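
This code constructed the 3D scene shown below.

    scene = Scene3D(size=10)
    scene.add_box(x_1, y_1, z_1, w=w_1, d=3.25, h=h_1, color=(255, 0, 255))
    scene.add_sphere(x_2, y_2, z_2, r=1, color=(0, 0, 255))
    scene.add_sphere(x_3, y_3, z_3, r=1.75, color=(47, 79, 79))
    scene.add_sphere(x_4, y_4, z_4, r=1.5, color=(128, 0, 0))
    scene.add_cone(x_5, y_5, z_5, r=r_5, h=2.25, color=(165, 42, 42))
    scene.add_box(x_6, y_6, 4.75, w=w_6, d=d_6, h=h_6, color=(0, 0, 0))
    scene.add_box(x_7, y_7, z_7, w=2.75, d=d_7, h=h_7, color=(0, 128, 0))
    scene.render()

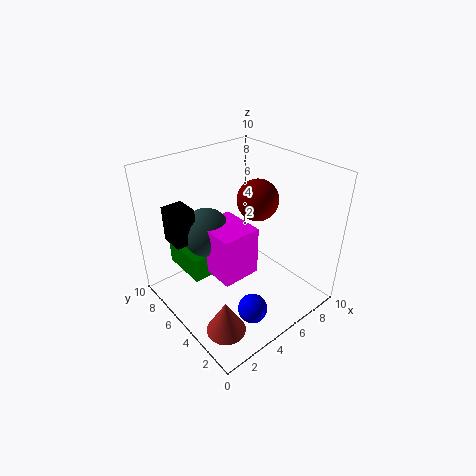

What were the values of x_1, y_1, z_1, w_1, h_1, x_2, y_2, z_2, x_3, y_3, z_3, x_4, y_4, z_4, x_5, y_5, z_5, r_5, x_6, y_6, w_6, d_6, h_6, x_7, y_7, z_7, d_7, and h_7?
x_1 = 3
y_1 = 3.75
z_1 = 2.5
w_1 = 2.75
h_1 = 3.5
x_2 = 4
y_2 = 2.25
z_2 = 1
x_3 = 3.75
y_3 = 7
z_3 = 5
x_4 = 7.25
y_4 = 5.5
z_4 = 7
x_5 = 1.5
y_5 = 2
z_5 = 1
r_5 = 1.25
x_6 = 1.25
y_6 = 6.75
w_6 = 1.5
d_6 = 1.75
h_6 = 2.5
x_7 = 2
y_7 = 6
z_7 = 2
d_7 = 3.5
h_7 = 1.75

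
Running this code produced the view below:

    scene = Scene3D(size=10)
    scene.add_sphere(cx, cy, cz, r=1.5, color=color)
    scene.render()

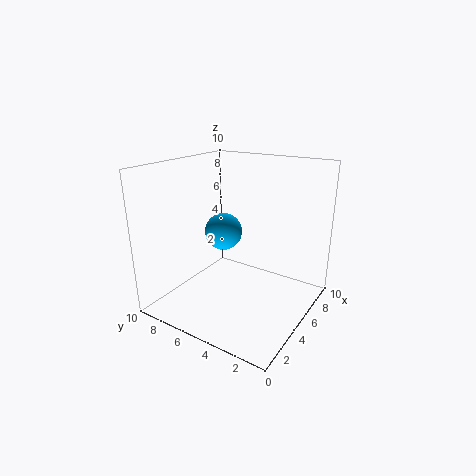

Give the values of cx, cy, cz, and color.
cx = 7.5
cy = 8
cz = 4
color = 'deepskyblue'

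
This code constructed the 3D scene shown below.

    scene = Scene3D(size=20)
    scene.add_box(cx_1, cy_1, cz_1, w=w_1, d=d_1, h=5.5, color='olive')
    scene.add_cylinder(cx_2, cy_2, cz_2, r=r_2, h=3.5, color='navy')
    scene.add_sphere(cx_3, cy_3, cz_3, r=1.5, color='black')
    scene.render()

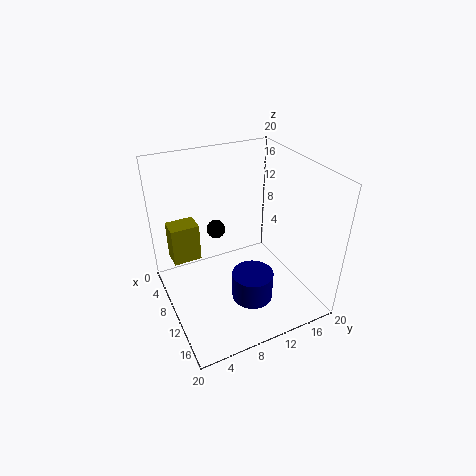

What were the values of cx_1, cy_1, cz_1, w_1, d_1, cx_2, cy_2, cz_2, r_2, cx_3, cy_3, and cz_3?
cx_1 = 4, cy_1 = 1.5, cz_1 = 6, w_1 = 3, d_1 = 4, cx_2 = 17, cy_2 = 8.5, cz_2 = 6, r_2 = 2.5, cx_3 = 2, cy_3 = 10, cz_3 = 7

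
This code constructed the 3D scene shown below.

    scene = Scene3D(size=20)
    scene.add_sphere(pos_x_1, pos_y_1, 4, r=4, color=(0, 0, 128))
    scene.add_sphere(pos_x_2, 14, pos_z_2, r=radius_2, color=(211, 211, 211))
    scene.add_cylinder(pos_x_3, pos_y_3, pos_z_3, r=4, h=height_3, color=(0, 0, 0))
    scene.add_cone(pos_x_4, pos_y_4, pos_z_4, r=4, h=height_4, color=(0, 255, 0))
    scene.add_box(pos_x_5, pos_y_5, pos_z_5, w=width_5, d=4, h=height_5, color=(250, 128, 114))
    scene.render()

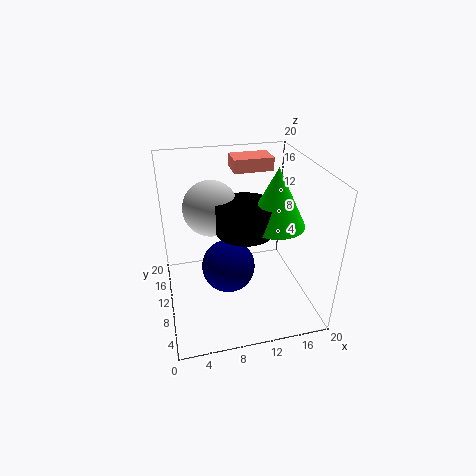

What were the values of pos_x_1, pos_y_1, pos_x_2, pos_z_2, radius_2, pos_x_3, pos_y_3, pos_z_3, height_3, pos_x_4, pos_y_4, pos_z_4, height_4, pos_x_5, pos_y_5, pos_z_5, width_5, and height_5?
pos_x_1 = 9, pos_y_1 = 12, pos_x_2 = 7, pos_z_2 = 13, radius_2 = 4, pos_x_3 = 11, pos_y_3 = 10, pos_z_3 = 11, height_3 = 4, pos_x_4 = 15, pos_y_4 = 9, pos_z_4 = 12, height_4 = 8, pos_x_5 = 11, pos_y_5 = 16, pos_z_5 = 17, width_5 = 6, height_5 = 2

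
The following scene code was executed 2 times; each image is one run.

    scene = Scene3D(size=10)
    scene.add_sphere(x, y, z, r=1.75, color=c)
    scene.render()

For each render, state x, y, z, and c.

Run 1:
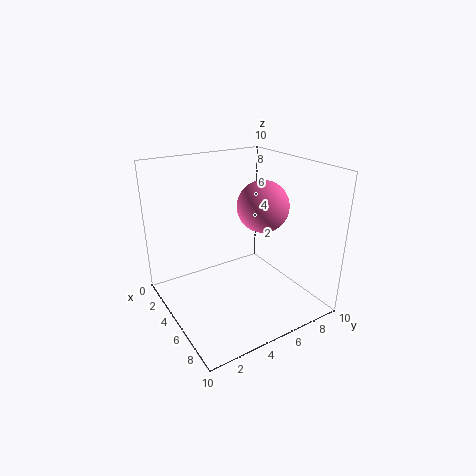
x = 5.75
y = 6.5
z = 7.25
c = 'hotpink'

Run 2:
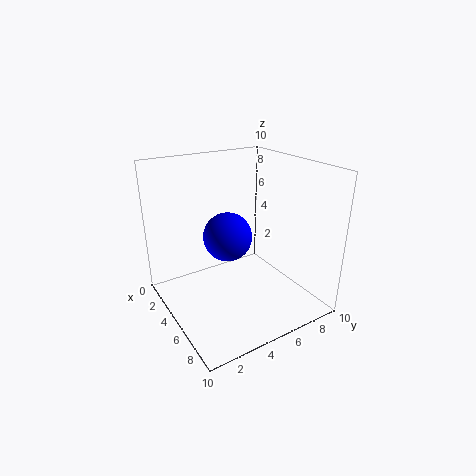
x = 4
y = 4.75
z = 4.75
c = 'blue'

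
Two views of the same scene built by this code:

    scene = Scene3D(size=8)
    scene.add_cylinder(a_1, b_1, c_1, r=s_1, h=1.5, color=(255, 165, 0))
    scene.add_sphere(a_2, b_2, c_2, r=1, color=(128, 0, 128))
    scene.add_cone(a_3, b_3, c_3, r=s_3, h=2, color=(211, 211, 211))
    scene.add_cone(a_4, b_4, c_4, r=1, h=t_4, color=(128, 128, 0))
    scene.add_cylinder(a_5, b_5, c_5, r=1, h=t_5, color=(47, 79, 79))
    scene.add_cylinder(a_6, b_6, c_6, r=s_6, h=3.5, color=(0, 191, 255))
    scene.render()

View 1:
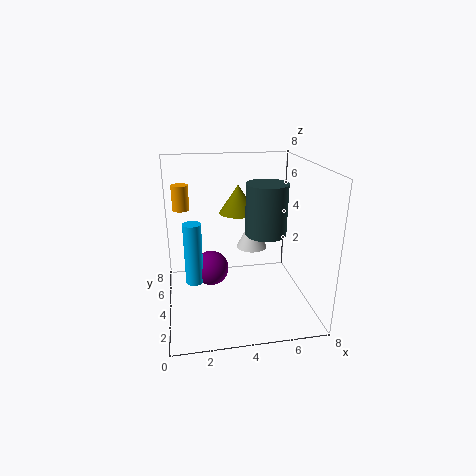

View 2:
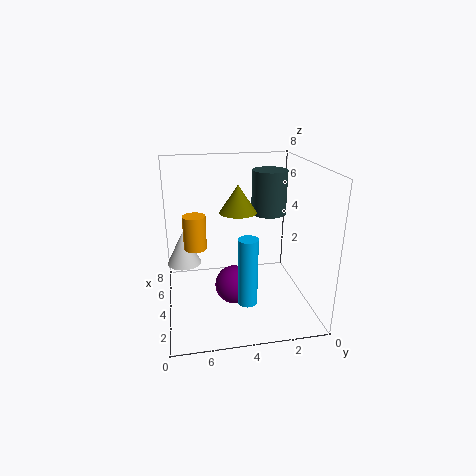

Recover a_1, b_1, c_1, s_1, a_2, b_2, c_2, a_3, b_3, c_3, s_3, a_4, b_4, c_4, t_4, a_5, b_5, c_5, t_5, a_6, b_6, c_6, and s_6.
a_1 = 1; b_1 = 6.5; c_1 = 5; s_1 = 0.5; a_2 = 2.5; b_2 = 4.5; c_2 = 2; a_3 = 5.5; b_3 = 7; c_3 = 2; s_3 = 1; a_4 = 4; b_4 = 4; c_4 = 5.5; t_4 = 1.5; a_5 = 5; b_5 = 2; c_5 = 5; t_5 = 2.5; a_6 = 1.5; b_6 = 4; c_6 = 1.5; s_6 = 0.5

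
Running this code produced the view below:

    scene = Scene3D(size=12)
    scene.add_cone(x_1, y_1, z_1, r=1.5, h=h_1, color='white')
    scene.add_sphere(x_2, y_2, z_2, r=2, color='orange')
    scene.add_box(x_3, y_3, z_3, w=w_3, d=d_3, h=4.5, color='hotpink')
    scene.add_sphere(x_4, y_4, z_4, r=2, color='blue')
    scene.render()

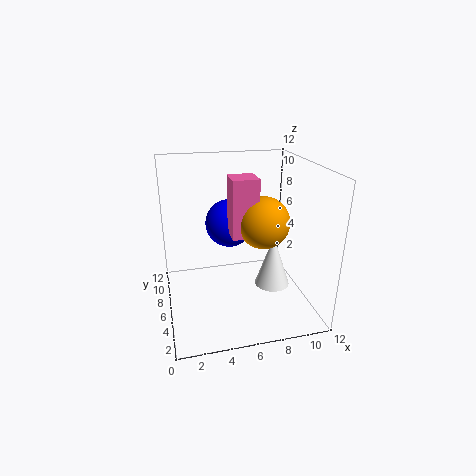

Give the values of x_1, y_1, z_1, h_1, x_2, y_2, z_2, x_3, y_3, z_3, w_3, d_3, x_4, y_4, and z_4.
x_1 = 9; y_1 = 5.5; z_1 = 1.5; h_1 = 4.5; x_2 = 7.5; y_2 = 4; z_2 = 8; x_3 = 5; y_3 = 3.5; z_3 = 7; w_3 = 2; d_3 = 2; x_4 = 5.5; y_4 = 7; z_4 = 7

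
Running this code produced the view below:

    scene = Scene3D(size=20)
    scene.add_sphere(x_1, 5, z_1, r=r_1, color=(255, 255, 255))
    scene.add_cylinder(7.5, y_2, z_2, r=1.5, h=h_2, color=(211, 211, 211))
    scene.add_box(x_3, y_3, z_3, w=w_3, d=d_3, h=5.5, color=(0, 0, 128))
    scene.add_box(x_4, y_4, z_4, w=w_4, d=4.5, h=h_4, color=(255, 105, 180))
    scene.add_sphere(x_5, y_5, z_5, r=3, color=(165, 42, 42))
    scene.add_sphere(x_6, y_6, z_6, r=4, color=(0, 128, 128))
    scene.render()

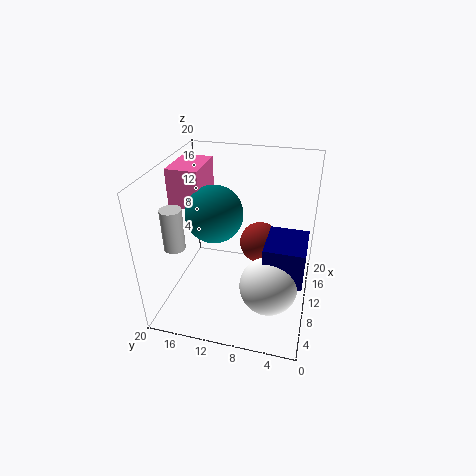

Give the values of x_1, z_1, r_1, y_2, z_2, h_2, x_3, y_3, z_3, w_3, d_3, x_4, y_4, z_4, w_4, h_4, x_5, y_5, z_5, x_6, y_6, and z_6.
x_1 = 7.5; z_1 = 4.5; r_1 = 4; y_2 = 18.5; z_2 = 8.5; h_2 = 6; x_3 = 7; y_3 = 0.5; z_3 = 5; w_3 = 6.5; d_3 = 5.5; x_4 = 10; y_4 = 15.5; z_4 = 13.5; w_4 = 6.5; h_4 = 5.5; x_5 = 13.5; y_5 = 7.5; z_5 = 7.5; x_6 = 10.5; y_6 = 13.5; z_6 = 13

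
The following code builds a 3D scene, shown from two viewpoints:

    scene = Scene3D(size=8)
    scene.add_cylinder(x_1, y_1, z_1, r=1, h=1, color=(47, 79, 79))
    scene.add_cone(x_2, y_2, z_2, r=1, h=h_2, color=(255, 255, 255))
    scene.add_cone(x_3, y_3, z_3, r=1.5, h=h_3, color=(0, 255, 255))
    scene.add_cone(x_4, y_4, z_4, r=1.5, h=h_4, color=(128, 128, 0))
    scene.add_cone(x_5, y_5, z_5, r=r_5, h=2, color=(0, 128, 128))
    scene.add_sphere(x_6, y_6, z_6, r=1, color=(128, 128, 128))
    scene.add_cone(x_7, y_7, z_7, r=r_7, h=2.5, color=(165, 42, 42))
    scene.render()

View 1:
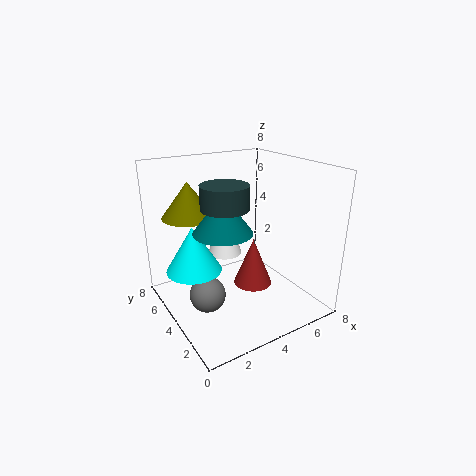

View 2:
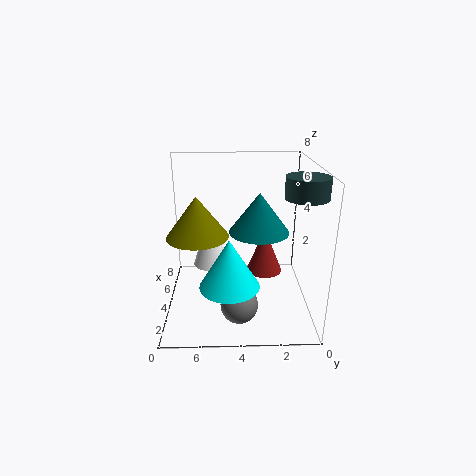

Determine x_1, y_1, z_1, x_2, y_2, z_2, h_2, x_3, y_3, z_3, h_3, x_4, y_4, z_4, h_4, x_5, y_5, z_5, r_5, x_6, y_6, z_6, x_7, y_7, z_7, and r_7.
x_1 = 1.5; y_1 = 1; z_1 = 7; x_2 = 4; y_2 = 5.5; z_2 = 2.5; h_2 = 3; x_3 = 1.5; y_3 = 4.5; z_3 = 2.5; h_3 = 2.5; x_4 = 2; y_4 = 6; z_4 = 5; h_4 = 2; x_5 = 2.5; y_5 = 3; z_5 = 5; r_5 = 1.5; x_6 = 2; y_6 = 4; z_6 = 1; x_7 = 4; y_7 = 2.5; z_7 = 2; r_7 = 1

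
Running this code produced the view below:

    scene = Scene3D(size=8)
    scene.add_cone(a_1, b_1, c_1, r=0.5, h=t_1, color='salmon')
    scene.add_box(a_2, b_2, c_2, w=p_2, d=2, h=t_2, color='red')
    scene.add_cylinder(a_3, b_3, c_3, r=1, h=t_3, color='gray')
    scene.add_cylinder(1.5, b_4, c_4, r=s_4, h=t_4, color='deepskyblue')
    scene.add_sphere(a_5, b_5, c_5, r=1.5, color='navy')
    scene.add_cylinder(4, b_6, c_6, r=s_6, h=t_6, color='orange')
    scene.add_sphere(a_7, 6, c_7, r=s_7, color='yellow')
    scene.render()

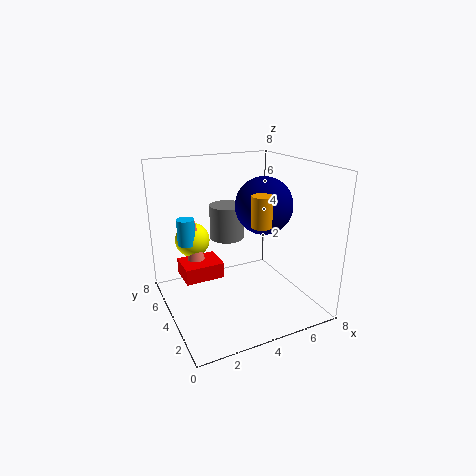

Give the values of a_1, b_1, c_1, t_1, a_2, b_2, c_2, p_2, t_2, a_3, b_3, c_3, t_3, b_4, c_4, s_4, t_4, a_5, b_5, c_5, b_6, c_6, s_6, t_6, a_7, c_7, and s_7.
a_1 = 2
b_1 = 5.5
c_1 = 2.5
t_1 = 2.5
a_2 = 1.5
b_2 = 6
c_2 = 0.5
p_2 = 2.5
t_2 = 1
a_3 = 4
b_3 = 5.5
c_3 = 3.5
t_3 = 2
b_4 = 5.5
c_4 = 3.5
s_4 = 0.5
t_4 = 1.5
a_5 = 5
b_5 = 3
c_5 = 6
b_6 = 1.5
c_6 = 5.5
s_6 = 0.5
t_6 = 1.5
a_7 = 2
c_7 = 3.5
s_7 = 1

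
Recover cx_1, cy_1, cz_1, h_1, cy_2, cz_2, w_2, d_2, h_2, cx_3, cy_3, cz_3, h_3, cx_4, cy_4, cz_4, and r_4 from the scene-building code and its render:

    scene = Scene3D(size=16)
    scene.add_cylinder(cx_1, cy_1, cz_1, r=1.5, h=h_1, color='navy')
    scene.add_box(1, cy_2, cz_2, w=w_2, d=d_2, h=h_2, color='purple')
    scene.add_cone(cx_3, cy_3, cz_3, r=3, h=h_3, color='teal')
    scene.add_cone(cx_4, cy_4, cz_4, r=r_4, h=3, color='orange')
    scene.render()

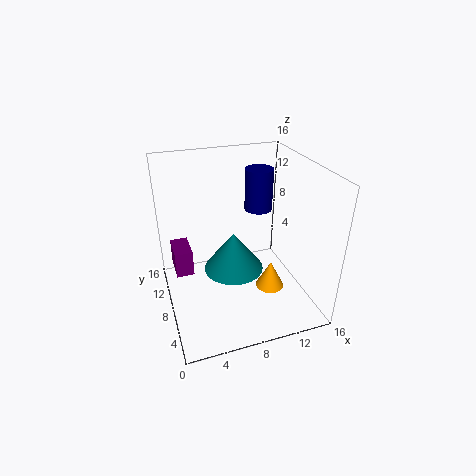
cx_1 = 10.5, cy_1 = 8.5, cz_1 = 11, h_1 = 4.5, cy_2 = 9, cz_2 = 3.5, w_2 = 2, d_2 = 3.5, h_2 = 3, cx_3 = 6.5, cy_3 = 5, cz_3 = 6.5, h_3 = 4, cx_4 = 10.5, cy_4 = 4.5, cz_4 = 3.5, r_4 = 1.5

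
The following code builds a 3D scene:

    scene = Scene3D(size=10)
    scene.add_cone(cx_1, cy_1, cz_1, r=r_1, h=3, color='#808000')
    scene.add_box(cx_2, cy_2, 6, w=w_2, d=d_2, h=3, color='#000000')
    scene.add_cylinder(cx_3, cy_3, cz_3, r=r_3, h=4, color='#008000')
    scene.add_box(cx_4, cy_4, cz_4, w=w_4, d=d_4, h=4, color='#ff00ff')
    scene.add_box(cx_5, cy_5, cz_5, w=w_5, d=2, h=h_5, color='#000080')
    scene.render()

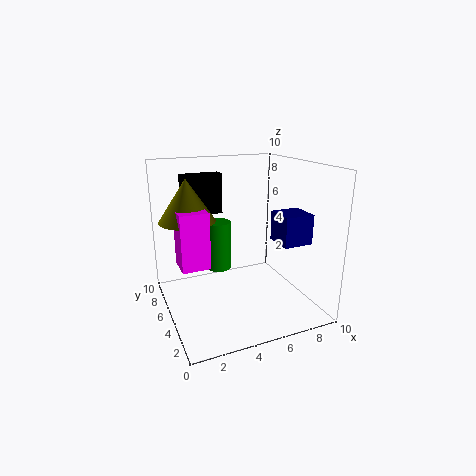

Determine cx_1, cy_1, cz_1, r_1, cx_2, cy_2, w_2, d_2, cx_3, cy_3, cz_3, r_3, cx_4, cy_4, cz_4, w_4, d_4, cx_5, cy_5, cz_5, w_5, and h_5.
cx_1 = 2; cy_1 = 7; cz_1 = 6; r_1 = 2; cx_2 = 2; cy_2 = 8; w_2 = 3; d_2 = 1; cx_3 = 5; cy_3 = 9; cz_3 = 1; r_3 = 1; cx_4 = 1; cy_4 = 5; cz_4 = 3; w_4 = 2; d_4 = 2; cx_5 = 7; cy_5 = 2; cz_5 = 5; w_5 = 2; h_5 = 2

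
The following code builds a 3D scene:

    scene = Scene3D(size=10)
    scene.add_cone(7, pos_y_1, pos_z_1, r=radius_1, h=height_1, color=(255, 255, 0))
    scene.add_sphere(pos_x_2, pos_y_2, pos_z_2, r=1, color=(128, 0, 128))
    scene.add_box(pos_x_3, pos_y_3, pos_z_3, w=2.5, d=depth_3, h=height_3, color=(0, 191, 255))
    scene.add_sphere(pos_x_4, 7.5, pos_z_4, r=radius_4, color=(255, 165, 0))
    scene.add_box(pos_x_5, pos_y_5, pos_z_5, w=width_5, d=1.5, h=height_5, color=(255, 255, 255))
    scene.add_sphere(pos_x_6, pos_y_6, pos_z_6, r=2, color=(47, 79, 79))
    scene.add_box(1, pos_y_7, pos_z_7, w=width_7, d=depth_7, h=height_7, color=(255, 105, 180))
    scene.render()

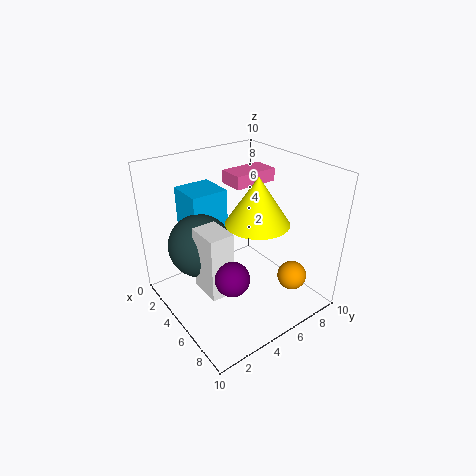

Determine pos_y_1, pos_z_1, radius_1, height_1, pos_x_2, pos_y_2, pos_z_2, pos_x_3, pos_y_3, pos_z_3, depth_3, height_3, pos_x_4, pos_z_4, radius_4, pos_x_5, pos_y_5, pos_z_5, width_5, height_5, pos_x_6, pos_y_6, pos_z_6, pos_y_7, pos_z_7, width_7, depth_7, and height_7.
pos_y_1 = 5, pos_z_1 = 7, radius_1 = 2, height_1 = 3, pos_x_2 = 8.5, pos_y_2 = 2, pos_z_2 = 5, pos_x_3 = 2, pos_y_3 = 2, pos_z_3 = 6, depth_3 = 2.5, height_3 = 2.5, pos_x_4 = 8, pos_z_4 = 2.5, radius_4 = 1, pos_x_5 = 6, pos_y_5 = 1, pos_z_5 = 3.5, width_5 = 2, height_5 = 4, pos_x_6 = 5, pos_y_6 = 2, pos_z_6 = 5.5, pos_y_7 = 6.5, pos_z_7 = 7.5, width_7 = 2, depth_7 = 3.5, height_7 = 1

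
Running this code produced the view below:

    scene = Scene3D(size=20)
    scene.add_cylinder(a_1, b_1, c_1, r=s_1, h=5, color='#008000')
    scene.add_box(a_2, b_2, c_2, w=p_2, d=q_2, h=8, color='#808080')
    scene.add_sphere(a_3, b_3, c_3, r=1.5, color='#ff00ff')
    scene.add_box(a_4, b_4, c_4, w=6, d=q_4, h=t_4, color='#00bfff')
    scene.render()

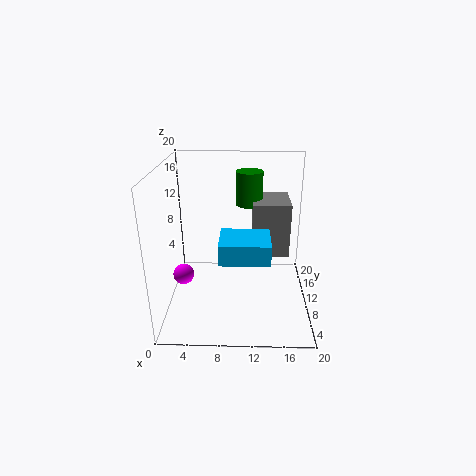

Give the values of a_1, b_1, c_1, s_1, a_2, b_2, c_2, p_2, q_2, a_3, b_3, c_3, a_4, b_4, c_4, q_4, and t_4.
a_1 = 11.5, b_1 = 15.5, c_1 = 13, s_1 = 2, a_2 = 12, b_2 = 12, c_2 = 6, p_2 = 5.5, q_2 = 6.5, a_3 = 2, b_3 = 10, c_3 = 4, a_4 = 8, b_4 = 1.5, c_4 = 10.5, q_4 = 5, t_4 = 2.5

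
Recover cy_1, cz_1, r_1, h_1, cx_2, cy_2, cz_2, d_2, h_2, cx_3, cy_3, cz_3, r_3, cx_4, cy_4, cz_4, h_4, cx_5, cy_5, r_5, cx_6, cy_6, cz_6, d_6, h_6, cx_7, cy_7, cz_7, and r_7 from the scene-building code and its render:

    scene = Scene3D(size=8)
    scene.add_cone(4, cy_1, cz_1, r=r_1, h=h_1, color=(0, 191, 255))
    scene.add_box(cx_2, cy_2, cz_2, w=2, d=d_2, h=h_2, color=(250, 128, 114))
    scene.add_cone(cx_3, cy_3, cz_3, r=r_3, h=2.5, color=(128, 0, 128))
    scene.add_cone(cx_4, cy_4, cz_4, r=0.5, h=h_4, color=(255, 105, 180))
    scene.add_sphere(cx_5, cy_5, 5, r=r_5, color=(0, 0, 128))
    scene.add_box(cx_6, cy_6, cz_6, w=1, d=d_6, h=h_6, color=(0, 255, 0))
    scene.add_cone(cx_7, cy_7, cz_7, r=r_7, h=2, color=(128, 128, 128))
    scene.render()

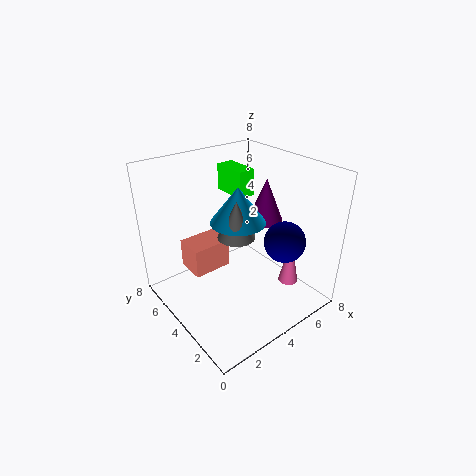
cy_1 = 4; cz_1 = 5; r_1 = 1.5; h_1 = 2; cx_2 = 1; cy_2 = 3.5; cz_2 = 3; d_2 = 1.5; h_2 = 1.5; cx_3 = 6; cy_3 = 4; cz_3 = 4.5; r_3 = 1; cx_4 = 5; cy_4 = 1; cz_4 = 2.5; h_4 = 2.5; cx_5 = 4.5; cy_5 = 1; r_5 = 1; cx_6 = 4.5; cy_6 = 4.5; cz_6 = 6; d_6 = 2; h_6 = 1.5; cx_7 = 3.5; cy_7 = 3.5; cz_7 = 4.5; r_7 = 1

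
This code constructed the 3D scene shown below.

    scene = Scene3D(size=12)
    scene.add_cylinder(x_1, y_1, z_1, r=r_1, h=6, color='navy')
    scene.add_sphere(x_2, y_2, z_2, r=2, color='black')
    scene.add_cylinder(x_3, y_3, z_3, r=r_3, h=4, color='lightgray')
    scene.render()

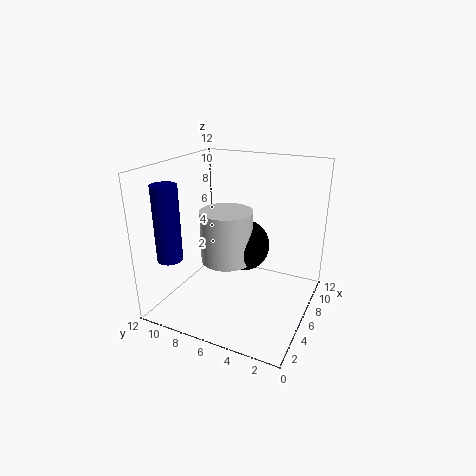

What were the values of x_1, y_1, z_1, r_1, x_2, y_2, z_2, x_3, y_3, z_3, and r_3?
x_1 = 2, y_1 = 10, z_1 = 5, r_1 = 1, x_2 = 5, y_2 = 5, z_2 = 6, x_3 = 4, y_3 = 6, z_3 = 5, r_3 = 2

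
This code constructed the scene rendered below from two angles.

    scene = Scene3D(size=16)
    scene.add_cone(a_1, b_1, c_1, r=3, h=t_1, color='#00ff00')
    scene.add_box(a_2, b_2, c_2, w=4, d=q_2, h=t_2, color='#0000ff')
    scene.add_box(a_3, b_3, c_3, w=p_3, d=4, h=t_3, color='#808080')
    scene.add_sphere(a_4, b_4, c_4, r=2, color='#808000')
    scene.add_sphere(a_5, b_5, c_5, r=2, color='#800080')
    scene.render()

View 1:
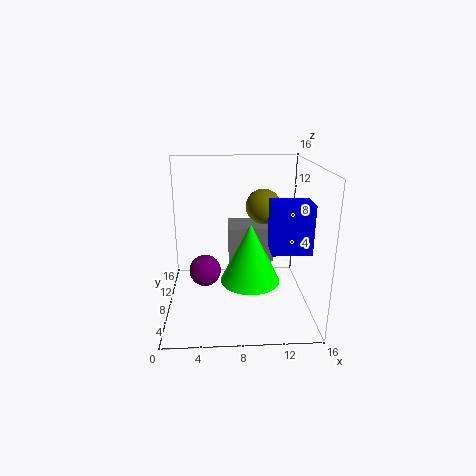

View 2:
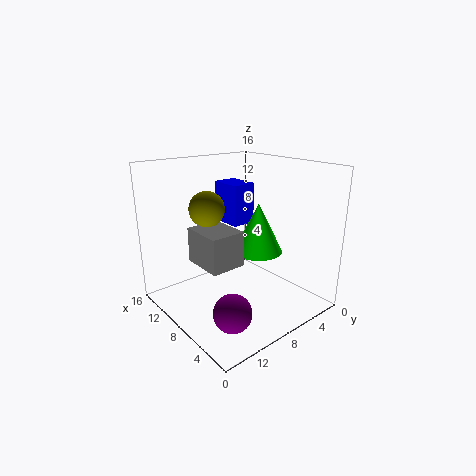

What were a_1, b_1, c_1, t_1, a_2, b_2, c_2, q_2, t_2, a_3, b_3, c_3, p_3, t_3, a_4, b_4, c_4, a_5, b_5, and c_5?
a_1 = 9, b_1 = 4, c_1 = 5, t_1 = 6, a_2 = 11, b_2 = 3, c_2 = 8, q_2 = 3, t_2 = 5, a_3 = 7, b_3 = 8, c_3 = 5, p_3 = 5, t_3 = 4, a_4 = 11, b_4 = 10, c_4 = 11, a_5 = 4, b_5 = 12, c_5 = 2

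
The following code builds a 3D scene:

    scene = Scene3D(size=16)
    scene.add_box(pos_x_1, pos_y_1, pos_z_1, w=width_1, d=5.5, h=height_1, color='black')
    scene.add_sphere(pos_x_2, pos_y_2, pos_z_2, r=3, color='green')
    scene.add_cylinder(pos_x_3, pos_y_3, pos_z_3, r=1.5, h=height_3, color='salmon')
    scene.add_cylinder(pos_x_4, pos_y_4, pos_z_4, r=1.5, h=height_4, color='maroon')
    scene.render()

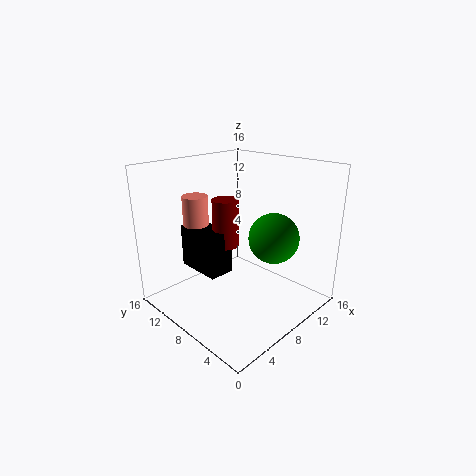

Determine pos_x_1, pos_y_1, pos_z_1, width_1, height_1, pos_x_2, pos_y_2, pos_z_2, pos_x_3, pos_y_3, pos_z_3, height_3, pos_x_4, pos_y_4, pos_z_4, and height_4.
pos_x_1 = 5
pos_y_1 = 9
pos_z_1 = 3.5
width_1 = 3
height_1 = 5
pos_x_2 = 12.5
pos_y_2 = 6.5
pos_z_2 = 7
pos_x_3 = 6.5
pos_y_3 = 13.5
pos_z_3 = 7.5
height_3 = 4.5
pos_x_4 = 8
pos_y_4 = 10
pos_z_4 = 6.5
height_4 = 5.5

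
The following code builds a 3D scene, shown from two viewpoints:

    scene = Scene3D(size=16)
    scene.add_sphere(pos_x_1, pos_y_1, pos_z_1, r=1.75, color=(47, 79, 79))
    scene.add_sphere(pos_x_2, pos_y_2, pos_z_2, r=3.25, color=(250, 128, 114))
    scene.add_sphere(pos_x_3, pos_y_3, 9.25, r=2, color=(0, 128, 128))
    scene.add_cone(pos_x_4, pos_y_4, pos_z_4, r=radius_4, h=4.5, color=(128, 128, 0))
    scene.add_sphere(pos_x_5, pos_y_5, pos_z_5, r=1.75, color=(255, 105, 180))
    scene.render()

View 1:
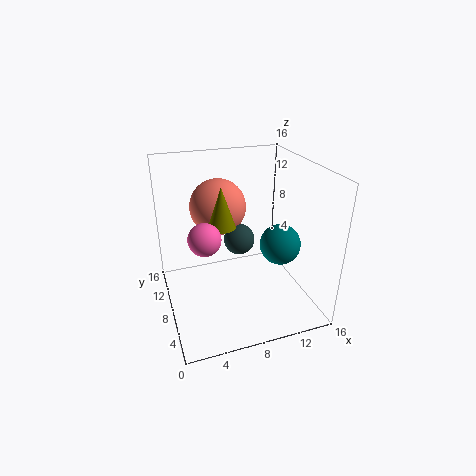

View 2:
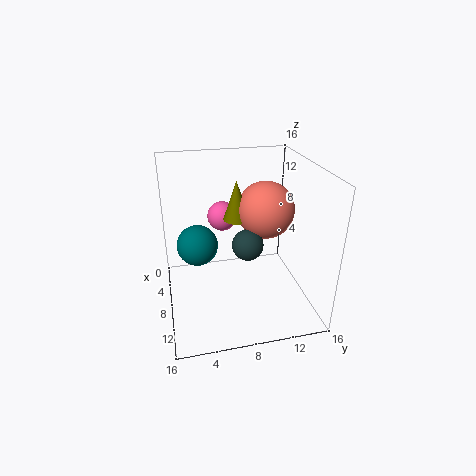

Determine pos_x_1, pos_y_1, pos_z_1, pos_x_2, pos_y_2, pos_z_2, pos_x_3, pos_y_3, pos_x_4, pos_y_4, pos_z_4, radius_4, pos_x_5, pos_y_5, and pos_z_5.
pos_x_1 = 8.5; pos_y_1 = 9; pos_z_1 = 7.25; pos_x_2 = 6.75; pos_y_2 = 11.5; pos_z_2 = 10.5; pos_x_3 = 10.75; pos_y_3 = 3.25; pos_x_4 = 6.25; pos_y_4 = 8.25; pos_z_4 = 9.5; radius_4 = 1.5; pos_x_5 = 4; pos_y_5 = 7; pos_z_5 = 9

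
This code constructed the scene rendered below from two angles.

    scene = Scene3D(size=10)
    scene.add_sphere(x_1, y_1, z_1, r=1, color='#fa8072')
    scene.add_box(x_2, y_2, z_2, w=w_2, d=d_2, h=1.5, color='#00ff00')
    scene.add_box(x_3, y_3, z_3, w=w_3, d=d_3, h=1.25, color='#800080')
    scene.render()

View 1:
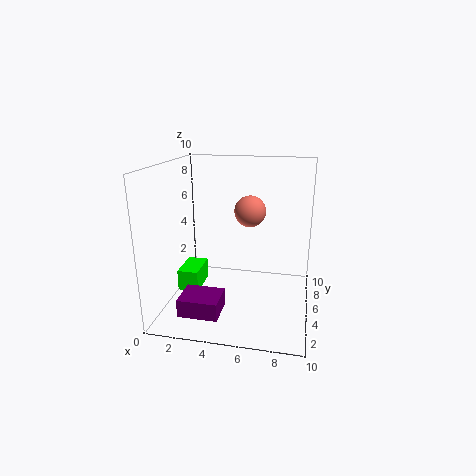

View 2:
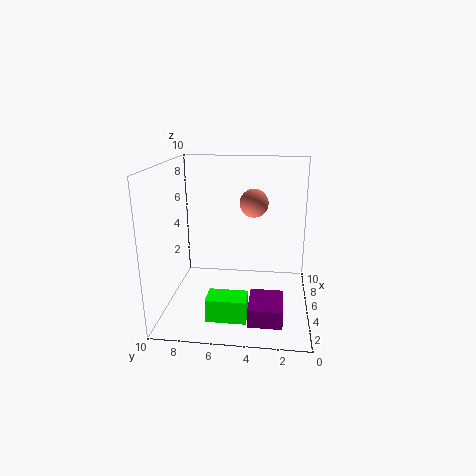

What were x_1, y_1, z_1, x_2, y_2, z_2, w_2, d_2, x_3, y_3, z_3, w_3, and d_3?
x_1 = 6, y_1 = 4, z_1 = 7.25, x_2 = 0.75, y_2 = 4, z_2 = 1, w_2 = 1.5, d_2 = 2.5, x_3 = 1.5, y_3 = 1.75, z_3 = 0.25, w_3 = 2.75, d_3 = 2.25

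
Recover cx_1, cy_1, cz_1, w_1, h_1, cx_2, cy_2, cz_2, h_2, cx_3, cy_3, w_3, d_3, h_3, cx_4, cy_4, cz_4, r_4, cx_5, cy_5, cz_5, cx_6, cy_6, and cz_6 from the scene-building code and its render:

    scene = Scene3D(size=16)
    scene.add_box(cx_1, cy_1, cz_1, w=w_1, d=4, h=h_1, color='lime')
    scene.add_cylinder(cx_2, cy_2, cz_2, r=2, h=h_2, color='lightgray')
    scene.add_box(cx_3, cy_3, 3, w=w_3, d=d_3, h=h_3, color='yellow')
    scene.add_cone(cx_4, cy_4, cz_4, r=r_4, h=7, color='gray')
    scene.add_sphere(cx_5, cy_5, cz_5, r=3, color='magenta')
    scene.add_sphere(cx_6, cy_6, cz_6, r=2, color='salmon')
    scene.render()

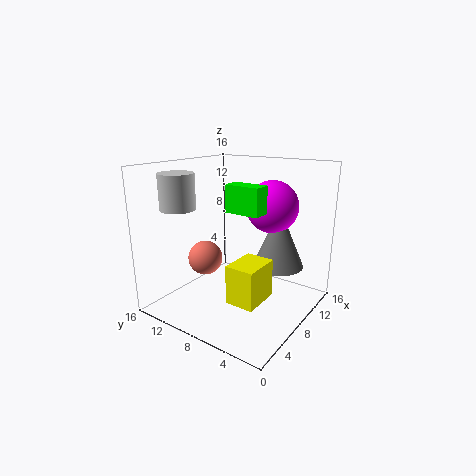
cx_1 = 7, cy_1 = 5, cz_1 = 11, w_1 = 2, h_1 = 3, cx_2 = 5, cy_2 = 14, cz_2 = 11, h_2 = 4, cx_3 = 3, cy_3 = 3, w_3 = 4, d_3 = 3, h_3 = 4, cx_4 = 12, cy_4 = 5, cz_4 = 4, r_4 = 3, cx_5 = 12, cy_5 = 6, cz_5 = 11, cx_6 = 7, cy_6 = 12, cz_6 = 5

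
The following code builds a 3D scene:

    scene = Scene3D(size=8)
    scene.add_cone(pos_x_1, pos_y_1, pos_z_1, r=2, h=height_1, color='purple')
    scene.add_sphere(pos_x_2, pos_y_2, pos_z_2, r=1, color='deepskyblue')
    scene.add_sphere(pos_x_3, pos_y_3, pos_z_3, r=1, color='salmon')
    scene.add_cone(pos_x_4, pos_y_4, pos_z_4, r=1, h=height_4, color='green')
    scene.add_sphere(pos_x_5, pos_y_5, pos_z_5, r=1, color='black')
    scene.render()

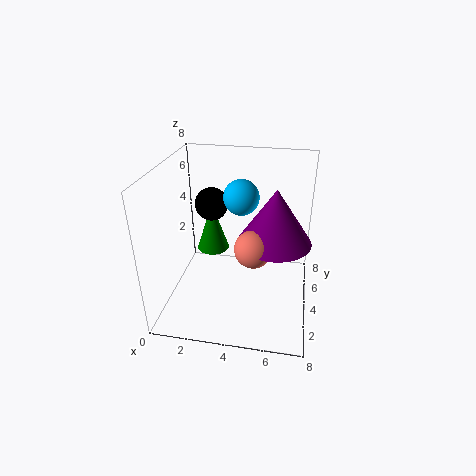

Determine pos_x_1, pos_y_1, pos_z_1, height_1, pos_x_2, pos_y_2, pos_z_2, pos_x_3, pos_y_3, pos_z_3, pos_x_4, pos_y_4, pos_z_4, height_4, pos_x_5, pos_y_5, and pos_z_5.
pos_x_1 = 6, pos_y_1 = 4, pos_z_1 = 4, height_1 = 3, pos_x_2 = 4, pos_y_2 = 5, pos_z_2 = 6, pos_x_3 = 5, pos_y_3 = 3, pos_z_3 = 4, pos_x_4 = 2, pos_y_4 = 6, pos_z_4 = 2, height_4 = 3, pos_x_5 = 2, pos_y_5 = 6, pos_z_5 = 5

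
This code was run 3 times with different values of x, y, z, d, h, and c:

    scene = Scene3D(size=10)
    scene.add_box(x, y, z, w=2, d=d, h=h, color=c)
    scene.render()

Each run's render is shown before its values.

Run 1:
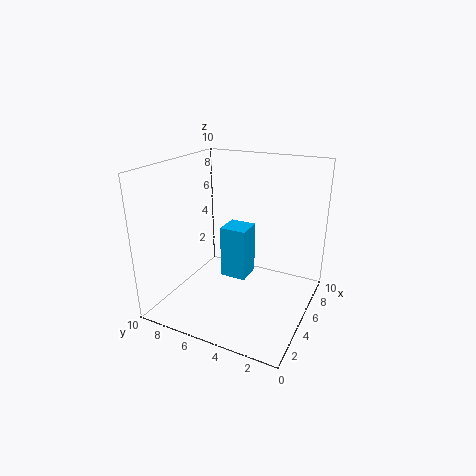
x = 6
y = 5
z = 1
d = 2
h = 4
c = 'deepskyblue'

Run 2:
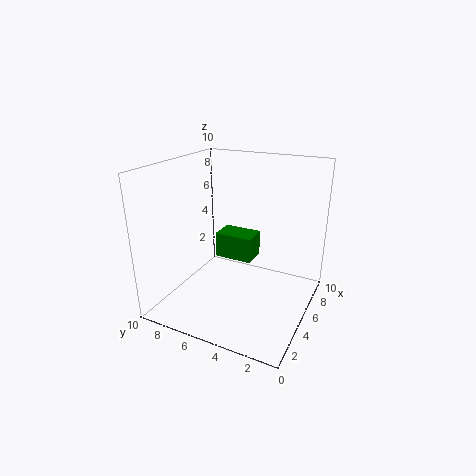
x = 7
y = 5
z = 2
d = 3
h = 2
c = 'green'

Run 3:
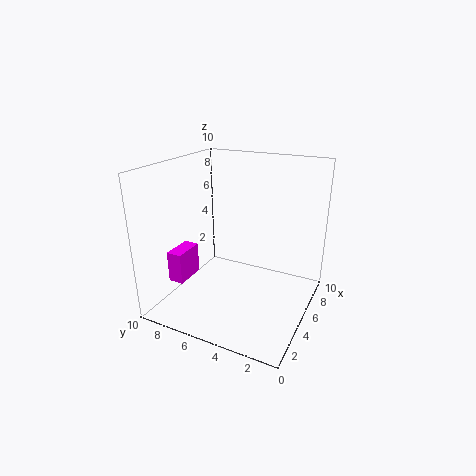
x = 1
y = 7
z = 3
d = 1
h = 2
c = 'magenta'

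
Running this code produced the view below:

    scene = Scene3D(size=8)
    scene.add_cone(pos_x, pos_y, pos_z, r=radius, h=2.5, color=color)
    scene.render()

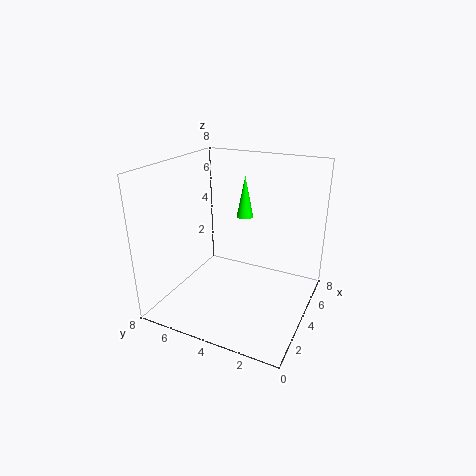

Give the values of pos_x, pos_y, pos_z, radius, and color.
pos_x = 6, pos_y = 4.5, pos_z = 4.5, radius = 0.5, color = 'lime'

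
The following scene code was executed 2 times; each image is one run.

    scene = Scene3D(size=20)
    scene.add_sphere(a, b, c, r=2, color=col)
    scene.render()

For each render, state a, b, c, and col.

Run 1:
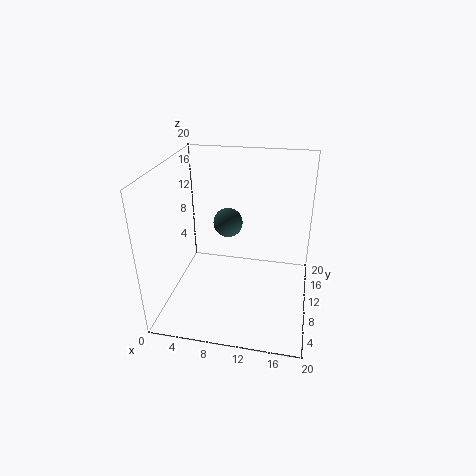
a = 8.5, b = 10.5, c = 12, col = 'darkslategray'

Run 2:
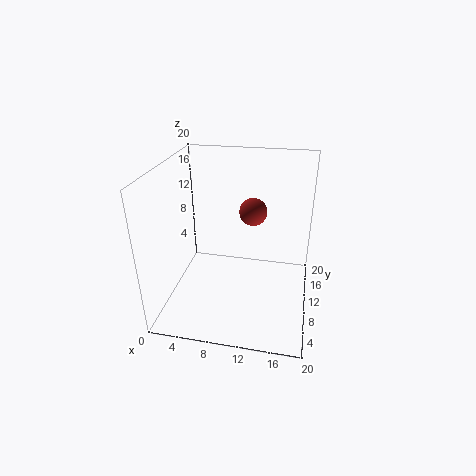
a = 11.5, b = 13.5, c = 12.5, col = 'brown'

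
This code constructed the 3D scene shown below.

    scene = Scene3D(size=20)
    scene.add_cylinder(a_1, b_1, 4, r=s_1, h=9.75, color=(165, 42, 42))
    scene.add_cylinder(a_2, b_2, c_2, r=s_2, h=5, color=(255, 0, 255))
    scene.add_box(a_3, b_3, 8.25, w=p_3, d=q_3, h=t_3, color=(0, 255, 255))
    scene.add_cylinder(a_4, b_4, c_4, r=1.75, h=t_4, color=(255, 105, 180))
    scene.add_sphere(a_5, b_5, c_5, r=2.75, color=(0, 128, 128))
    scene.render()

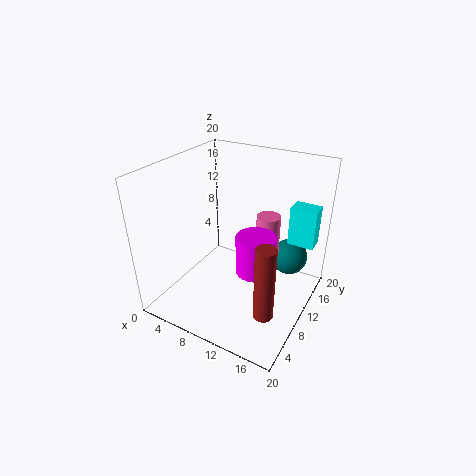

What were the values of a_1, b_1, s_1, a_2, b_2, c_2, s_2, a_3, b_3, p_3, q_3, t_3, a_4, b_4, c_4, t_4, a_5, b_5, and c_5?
a_1 = 17, b_1 = 4, s_1 = 1.25, a_2 = 14.25, b_2 = 7, c_2 = 8, s_2 = 2.5, a_3 = 15.5, b_3 = 14.75, p_3 = 3.75, q_3 = 2.5, t_3 = 5.75, a_4 = 12.5, b_4 = 14.5, c_4 = 3.25, t_4 = 8.75, a_5 = 15.25, b_5 = 17, c_5 = 4.5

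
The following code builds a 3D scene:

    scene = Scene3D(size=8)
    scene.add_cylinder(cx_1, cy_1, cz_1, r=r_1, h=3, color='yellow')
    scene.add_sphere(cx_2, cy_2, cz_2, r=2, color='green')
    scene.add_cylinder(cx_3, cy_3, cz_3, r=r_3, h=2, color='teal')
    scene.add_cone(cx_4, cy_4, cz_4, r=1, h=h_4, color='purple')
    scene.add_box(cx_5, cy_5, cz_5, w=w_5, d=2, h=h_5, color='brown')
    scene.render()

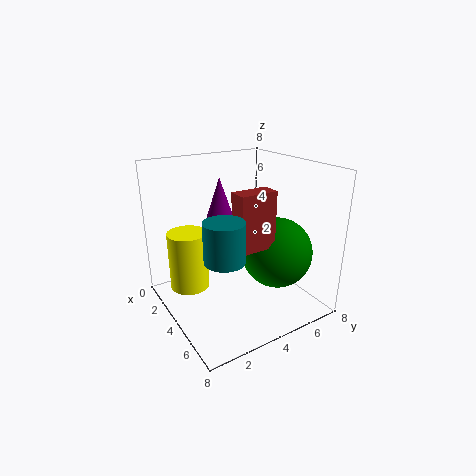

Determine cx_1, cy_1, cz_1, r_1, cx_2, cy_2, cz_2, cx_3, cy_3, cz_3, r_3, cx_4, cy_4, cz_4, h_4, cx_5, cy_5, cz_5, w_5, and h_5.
cx_1 = 4, cy_1 = 1, cz_1 = 2, r_1 = 1, cx_2 = 5, cy_2 = 6, cz_2 = 3, cx_3 = 6, cy_3 = 2, cz_3 = 4, r_3 = 1, cx_4 = 2, cy_4 = 4, cz_4 = 4, h_4 = 3, cx_5 = 5, cy_5 = 3, cz_5 = 4, w_5 = 1, h_5 = 3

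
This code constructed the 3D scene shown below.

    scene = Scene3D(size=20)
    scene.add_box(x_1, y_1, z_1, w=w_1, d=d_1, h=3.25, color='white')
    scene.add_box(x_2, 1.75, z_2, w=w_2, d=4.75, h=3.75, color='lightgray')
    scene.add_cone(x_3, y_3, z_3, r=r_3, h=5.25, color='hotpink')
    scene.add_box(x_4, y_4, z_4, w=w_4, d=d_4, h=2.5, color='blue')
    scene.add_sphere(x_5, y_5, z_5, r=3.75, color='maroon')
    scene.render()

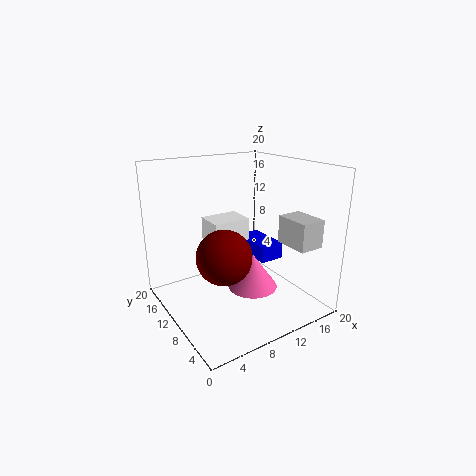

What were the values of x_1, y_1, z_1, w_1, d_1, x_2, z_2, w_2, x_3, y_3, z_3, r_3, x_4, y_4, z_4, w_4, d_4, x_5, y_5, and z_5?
x_1 = 7.25
y_1 = 11.25
z_1 = 8.75
w_1 = 5.5
d_1 = 4.25
x_2 = 14.25
z_2 = 9.75
w_2 = 3.5
x_3 = 13
y_3 = 10.5
z_3 = 1.25
r_3 = 3.75
x_4 = 14.25
y_4 = 9.75
z_4 = 5
w_4 = 3.75
d_4 = 6.75
x_5 = 7
y_5 = 8.75
z_5 = 8.25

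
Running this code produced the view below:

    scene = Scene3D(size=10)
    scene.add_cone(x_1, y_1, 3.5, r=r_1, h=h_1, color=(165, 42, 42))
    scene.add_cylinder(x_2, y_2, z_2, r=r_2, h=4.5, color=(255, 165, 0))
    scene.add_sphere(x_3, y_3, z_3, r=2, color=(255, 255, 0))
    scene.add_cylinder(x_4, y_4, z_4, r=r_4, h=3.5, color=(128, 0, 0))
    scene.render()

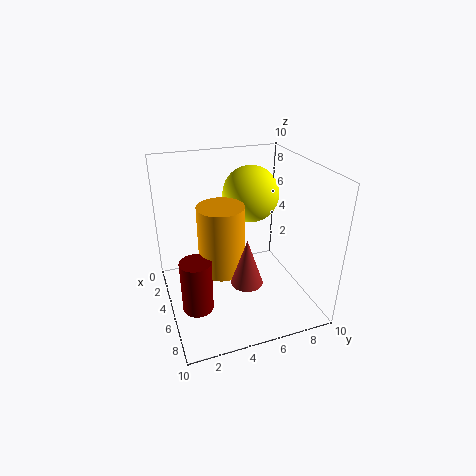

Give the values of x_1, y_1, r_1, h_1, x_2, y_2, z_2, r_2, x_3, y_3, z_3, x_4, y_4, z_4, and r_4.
x_1 = 8
y_1 = 4.5
r_1 = 1
h_1 = 3
x_2 = 6
y_2 = 3.5
z_2 = 3.5
r_2 = 1.5
x_3 = 3.5
y_3 = 6.5
z_3 = 7.5
x_4 = 7
y_4 = 1.5
z_4 = 1.5
r_4 = 1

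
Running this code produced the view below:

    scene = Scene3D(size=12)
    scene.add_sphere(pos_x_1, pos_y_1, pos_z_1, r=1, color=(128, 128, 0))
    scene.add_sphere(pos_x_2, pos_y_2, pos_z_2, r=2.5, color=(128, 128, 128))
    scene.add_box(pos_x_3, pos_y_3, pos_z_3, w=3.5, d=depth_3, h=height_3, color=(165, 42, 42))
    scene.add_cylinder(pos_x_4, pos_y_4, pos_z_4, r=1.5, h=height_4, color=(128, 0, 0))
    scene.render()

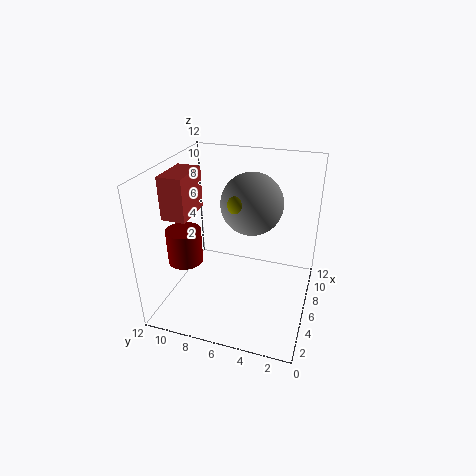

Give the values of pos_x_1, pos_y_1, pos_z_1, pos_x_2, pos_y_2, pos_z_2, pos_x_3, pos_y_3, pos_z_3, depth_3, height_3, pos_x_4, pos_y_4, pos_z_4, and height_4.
pos_x_1 = 5
pos_y_1 = 5.5
pos_z_1 = 9.5
pos_x_2 = 6.5
pos_y_2 = 5
pos_z_2 = 9
pos_x_3 = 3.5
pos_y_3 = 9.5
pos_z_3 = 8
depth_3 = 2
height_3 = 3.5
pos_x_4 = 5
pos_y_4 = 10.5
pos_z_4 = 3.5
height_4 = 3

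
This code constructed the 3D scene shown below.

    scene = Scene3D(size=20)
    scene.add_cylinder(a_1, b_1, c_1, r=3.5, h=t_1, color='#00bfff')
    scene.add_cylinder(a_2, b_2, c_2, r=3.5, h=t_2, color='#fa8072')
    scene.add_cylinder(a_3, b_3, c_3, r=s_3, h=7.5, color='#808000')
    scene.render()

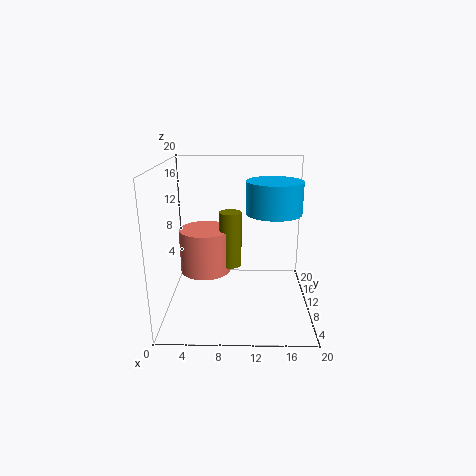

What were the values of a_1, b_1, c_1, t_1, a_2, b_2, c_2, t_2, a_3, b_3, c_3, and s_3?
a_1 = 14.5, b_1 = 7, c_1 = 14.5, t_1 = 4, a_2 = 5.5, b_2 = 9.5, c_2 = 5.5, t_2 = 6, a_3 = 9, b_3 = 9, c_3 = 6.5, s_3 = 1.5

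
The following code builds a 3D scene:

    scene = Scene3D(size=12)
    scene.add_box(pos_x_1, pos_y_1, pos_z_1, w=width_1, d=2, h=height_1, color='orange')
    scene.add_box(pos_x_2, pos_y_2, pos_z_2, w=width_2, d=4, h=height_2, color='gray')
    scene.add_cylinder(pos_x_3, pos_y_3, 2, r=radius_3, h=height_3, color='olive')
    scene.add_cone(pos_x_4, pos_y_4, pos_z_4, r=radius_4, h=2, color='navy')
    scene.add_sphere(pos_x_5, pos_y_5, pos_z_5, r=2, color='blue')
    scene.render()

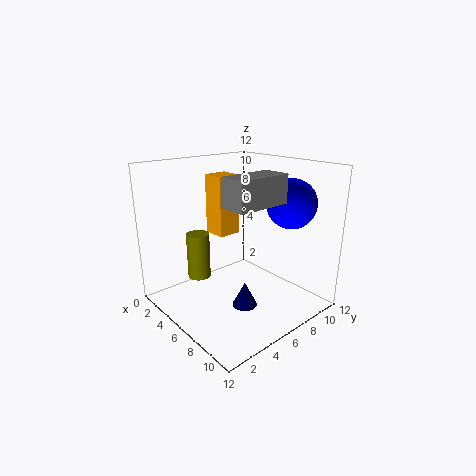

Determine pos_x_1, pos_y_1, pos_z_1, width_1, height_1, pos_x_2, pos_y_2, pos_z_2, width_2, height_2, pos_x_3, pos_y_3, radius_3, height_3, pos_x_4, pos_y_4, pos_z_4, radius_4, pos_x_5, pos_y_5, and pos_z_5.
pos_x_1 = 3
pos_y_1 = 5
pos_z_1 = 6
width_1 = 2
height_1 = 5
pos_x_2 = 9
pos_y_2 = 2
pos_z_2 = 10
width_2 = 2
height_2 = 2
pos_x_3 = 3
pos_y_3 = 4
radius_3 = 1
height_3 = 4
pos_x_4 = 8
pos_y_4 = 5
pos_z_4 = 1
radius_4 = 1
pos_x_5 = 9
pos_y_5 = 9
pos_z_5 = 9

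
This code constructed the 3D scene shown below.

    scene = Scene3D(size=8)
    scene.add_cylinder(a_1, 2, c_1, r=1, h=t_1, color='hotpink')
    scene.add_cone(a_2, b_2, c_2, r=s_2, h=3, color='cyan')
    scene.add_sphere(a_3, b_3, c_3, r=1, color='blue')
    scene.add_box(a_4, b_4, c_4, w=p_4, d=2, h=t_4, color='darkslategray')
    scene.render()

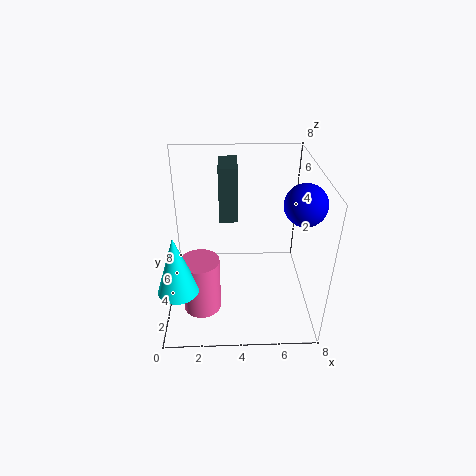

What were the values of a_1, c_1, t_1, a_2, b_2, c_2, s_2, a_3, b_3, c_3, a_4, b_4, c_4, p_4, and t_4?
a_1 = 2; c_1 = 1; t_1 = 3; a_2 = 1; b_2 = 1; c_2 = 3; s_2 = 1; a_3 = 7; b_3 = 2; c_3 = 7; a_4 = 3; b_4 = 4; c_4 = 5; p_4 = 1; t_4 = 3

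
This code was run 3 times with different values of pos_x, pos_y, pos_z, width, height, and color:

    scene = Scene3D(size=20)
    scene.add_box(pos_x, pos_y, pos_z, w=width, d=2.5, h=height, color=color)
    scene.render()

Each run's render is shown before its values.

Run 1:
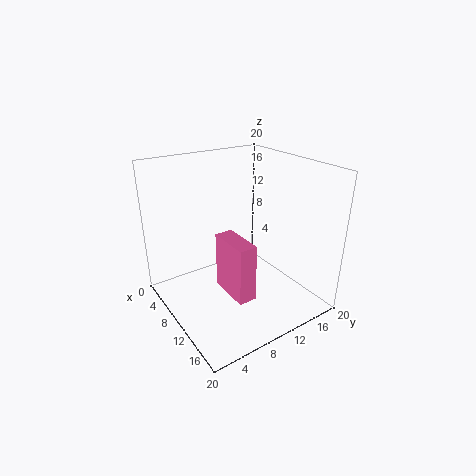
pos_x = 9; pos_y = 7; pos_z = 3; width = 6; height = 8; color = 'hotpink'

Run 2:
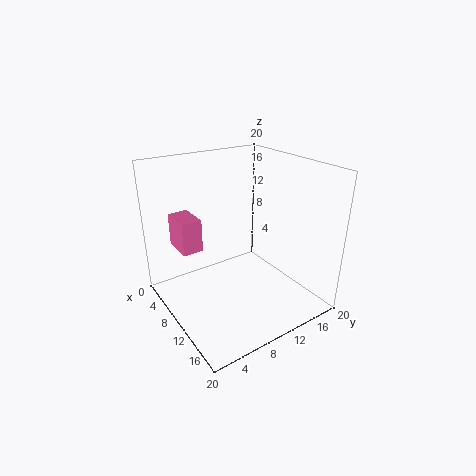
pos_x = 8; pos_y = 1; pos_z = 11; width = 4; height = 4; color = 'hotpink'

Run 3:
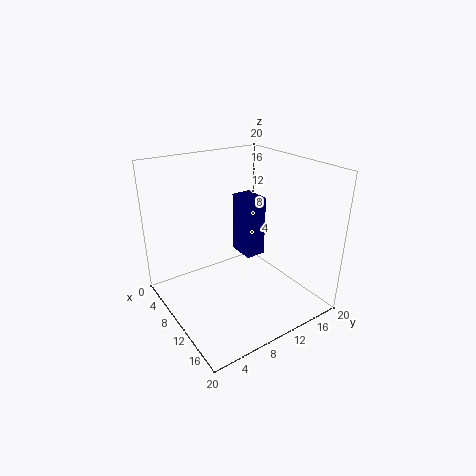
pos_x = 11; pos_y = 8.5; pos_z = 9.5; width = 3.5; height = 7.5; color = 'navy'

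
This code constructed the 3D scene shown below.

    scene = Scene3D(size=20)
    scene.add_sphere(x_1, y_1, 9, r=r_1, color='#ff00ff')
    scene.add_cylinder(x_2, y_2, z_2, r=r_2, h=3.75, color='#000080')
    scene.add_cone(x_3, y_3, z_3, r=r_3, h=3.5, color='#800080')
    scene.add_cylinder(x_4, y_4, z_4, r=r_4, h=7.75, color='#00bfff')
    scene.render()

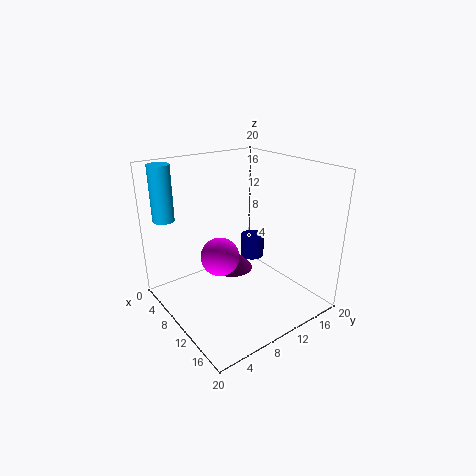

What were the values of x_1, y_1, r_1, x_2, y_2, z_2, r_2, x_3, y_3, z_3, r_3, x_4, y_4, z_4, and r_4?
x_1 = 11.5, y_1 = 6, r_1 = 2.5, x_2 = 4, y_2 = 17.5, z_2 = 2.5, r_2 = 2, x_3 = 4.75, y_3 = 12.75, z_3 = 2, r_3 = 3.25, x_4 = 3.25, y_4 = 2.25, z_4 = 12.25, r_4 = 1.5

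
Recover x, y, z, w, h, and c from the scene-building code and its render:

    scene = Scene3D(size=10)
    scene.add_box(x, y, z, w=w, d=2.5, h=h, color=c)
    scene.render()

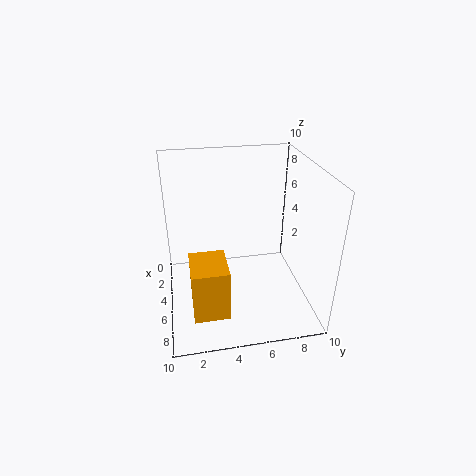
x = 4.75
y = 1.5
z = 0.25
w = 3
h = 3.75
c = 'orange'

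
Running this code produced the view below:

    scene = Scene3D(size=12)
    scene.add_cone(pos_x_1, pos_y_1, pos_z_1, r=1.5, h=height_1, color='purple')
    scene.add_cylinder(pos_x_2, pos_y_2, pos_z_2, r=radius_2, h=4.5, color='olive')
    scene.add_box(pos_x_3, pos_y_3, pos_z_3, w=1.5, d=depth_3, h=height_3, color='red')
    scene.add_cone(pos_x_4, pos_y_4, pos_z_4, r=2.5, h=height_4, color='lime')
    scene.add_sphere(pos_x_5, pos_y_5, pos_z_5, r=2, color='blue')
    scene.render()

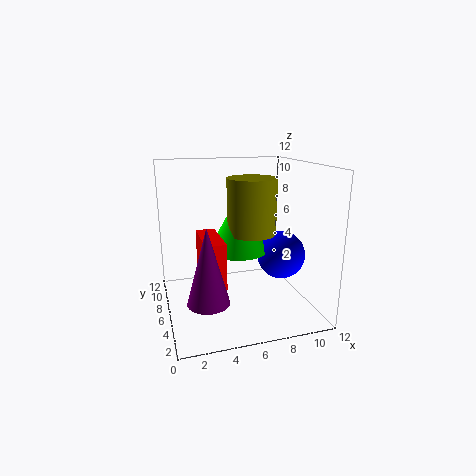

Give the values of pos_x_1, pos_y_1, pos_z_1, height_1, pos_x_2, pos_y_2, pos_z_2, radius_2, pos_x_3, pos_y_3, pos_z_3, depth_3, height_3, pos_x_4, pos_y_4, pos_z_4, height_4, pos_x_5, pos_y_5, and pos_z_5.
pos_x_1 = 2.5, pos_y_1 = 1.5, pos_z_1 = 3, height_1 = 5.5, pos_x_2 = 7, pos_y_2 = 5.5, pos_z_2 = 6.5, radius_2 = 2, pos_x_3 = 2.5, pos_y_3 = 2, pos_z_3 = 3.5, depth_3 = 4, height_3 = 3.5, pos_x_4 = 6, pos_y_4 = 6, pos_z_4 = 5, height_4 = 4.5, pos_x_5 = 9.5, pos_y_5 = 5, pos_z_5 = 4.5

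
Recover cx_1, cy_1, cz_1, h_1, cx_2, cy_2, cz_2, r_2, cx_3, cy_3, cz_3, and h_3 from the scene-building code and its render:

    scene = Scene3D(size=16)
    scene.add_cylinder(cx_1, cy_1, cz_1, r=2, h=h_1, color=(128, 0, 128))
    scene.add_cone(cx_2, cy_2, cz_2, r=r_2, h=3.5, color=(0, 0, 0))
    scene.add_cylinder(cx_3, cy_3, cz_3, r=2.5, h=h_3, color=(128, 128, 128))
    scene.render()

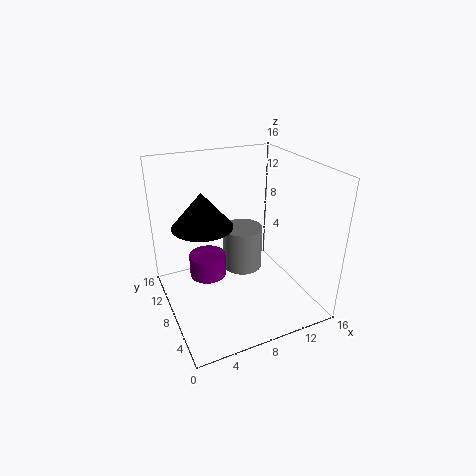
cx_1 = 4.5; cy_1 = 8.5; cz_1 = 4; h_1 = 2.5; cx_2 = 3.5; cy_2 = 6.5; cz_2 = 11; r_2 = 3; cx_3 = 10.5; cy_3 = 12; cz_3 = 1.5; h_3 = 5.5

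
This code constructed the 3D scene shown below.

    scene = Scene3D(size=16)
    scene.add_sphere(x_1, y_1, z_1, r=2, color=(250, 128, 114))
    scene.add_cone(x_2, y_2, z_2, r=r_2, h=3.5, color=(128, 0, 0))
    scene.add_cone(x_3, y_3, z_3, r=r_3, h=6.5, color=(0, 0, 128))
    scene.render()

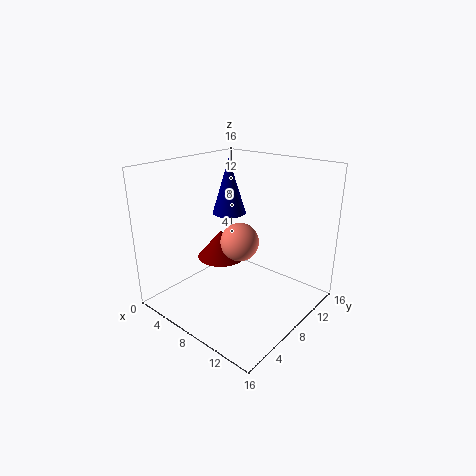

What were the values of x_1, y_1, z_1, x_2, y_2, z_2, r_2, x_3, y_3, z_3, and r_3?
x_1 = 9.5
y_1 = 6.5
z_1 = 8.5
x_2 = 3.5
y_2 = 10
z_2 = 3.5
r_2 = 3
x_3 = 4.5
y_3 = 10.5
z_3 = 9.5
r_3 = 2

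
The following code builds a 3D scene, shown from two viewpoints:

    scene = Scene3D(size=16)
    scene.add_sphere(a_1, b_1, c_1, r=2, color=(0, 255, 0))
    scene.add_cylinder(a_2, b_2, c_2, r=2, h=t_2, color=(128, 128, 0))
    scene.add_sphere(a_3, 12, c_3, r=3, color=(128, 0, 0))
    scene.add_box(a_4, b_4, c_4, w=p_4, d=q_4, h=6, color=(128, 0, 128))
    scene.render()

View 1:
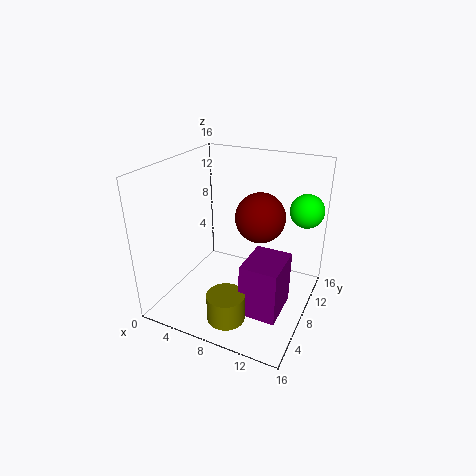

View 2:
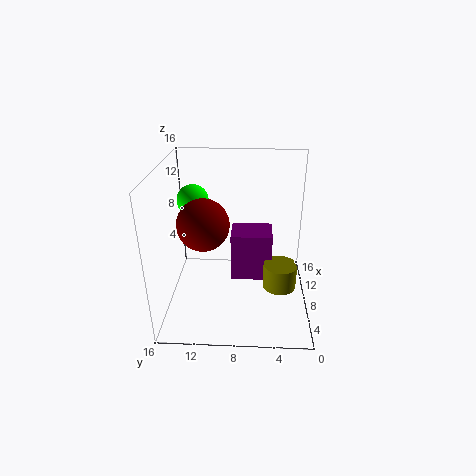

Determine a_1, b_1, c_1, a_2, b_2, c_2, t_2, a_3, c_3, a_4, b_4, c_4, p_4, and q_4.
a_1 = 14; b_1 = 14; c_1 = 10; a_2 = 9; b_2 = 3; c_2 = 1; t_2 = 3; a_3 = 9; c_3 = 9; a_4 = 10; b_4 = 4; c_4 = 1; p_4 = 4; q_4 = 5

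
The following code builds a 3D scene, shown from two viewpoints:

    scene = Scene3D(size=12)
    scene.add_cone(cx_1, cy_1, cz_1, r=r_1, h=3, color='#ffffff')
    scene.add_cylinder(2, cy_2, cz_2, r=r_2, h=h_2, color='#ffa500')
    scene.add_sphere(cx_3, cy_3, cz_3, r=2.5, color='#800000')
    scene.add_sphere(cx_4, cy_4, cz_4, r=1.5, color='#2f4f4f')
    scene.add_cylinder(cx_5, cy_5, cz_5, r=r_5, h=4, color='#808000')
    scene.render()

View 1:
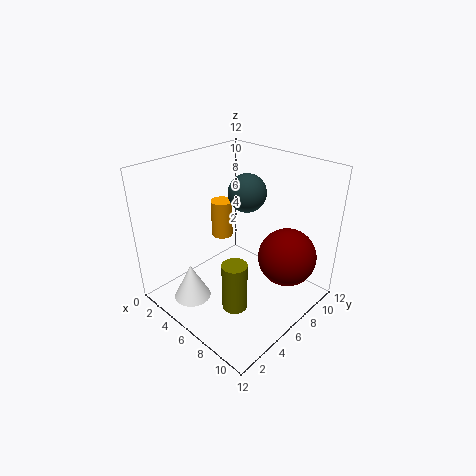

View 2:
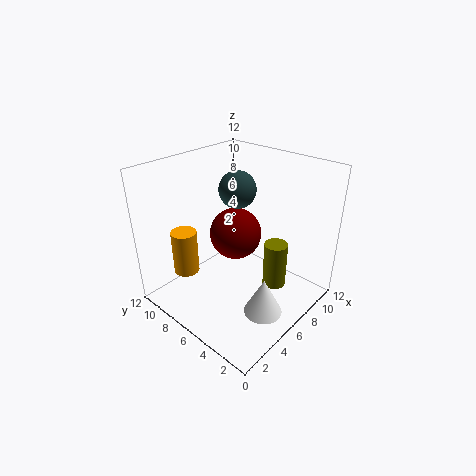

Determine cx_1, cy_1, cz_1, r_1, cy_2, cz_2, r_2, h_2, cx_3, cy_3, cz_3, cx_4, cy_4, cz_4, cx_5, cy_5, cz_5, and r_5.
cx_1 = 4.5; cy_1 = 2; cz_1 = 1.5; r_1 = 1.5; cy_2 = 8; cz_2 = 4; r_2 = 1; h_2 = 3.5; cx_3 = 9; cy_3 = 9; cz_3 = 4; cx_4 = 6.5; cy_4 = 6.5; cz_4 = 10; cx_5 = 8; cy_5 = 3.5; cz_5 = 1.5; r_5 = 1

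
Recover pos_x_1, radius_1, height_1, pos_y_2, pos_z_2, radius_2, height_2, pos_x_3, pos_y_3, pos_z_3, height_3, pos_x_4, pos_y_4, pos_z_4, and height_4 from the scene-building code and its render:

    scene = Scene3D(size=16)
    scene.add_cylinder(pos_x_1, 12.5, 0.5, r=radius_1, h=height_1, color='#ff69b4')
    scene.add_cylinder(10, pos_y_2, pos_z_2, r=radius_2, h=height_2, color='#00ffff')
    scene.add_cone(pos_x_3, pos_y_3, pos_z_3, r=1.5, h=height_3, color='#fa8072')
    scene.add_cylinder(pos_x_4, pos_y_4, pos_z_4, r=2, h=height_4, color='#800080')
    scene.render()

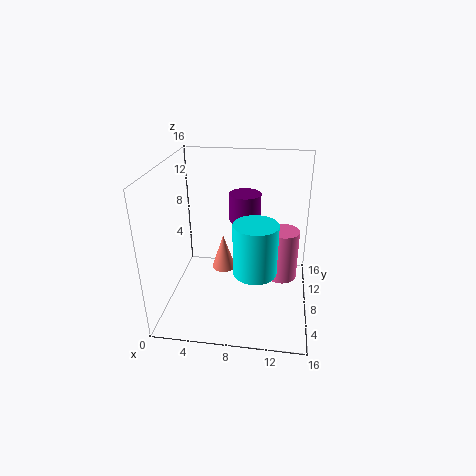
pos_x_1 = 13; radius_1 = 2; height_1 = 6.5; pos_y_2 = 7.5; pos_z_2 = 4; radius_2 = 2.5; height_2 = 6; pos_x_3 = 5.5; pos_y_3 = 12; pos_z_3 = 1.5; height_3 = 4.5; pos_x_4 = 8; pos_y_4 = 14; pos_z_4 = 7.5; height_4 = 3.5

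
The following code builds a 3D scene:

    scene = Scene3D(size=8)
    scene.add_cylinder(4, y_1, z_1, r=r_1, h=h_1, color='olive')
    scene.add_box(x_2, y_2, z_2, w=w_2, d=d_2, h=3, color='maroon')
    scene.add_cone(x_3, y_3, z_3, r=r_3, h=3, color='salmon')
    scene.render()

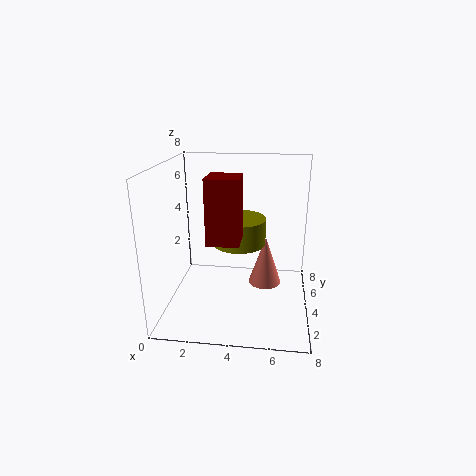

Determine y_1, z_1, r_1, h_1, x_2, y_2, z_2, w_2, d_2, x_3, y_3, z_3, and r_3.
y_1 = 4.5
z_1 = 3.5
r_1 = 1.5
h_1 = 1.5
x_2 = 3
y_2 = 0.5
z_2 = 5
w_2 = 1.5
d_2 = 1.5
x_3 = 5.5
y_3 = 5.5
z_3 = 0.5
r_3 = 1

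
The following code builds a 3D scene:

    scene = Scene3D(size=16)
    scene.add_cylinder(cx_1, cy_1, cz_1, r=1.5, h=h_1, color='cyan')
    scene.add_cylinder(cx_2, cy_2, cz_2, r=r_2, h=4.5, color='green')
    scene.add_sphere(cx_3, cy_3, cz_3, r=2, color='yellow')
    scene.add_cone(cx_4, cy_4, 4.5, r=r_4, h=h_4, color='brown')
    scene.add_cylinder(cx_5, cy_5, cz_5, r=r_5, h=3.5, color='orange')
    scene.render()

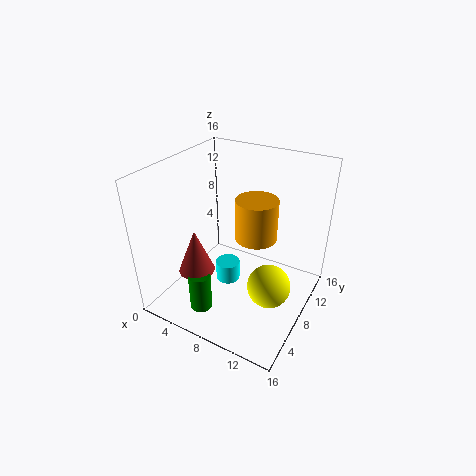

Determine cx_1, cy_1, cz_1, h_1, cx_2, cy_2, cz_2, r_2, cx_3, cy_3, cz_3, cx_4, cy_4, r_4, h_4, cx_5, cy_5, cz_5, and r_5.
cx_1 = 5.5; cy_1 = 9.75; cz_1 = 0.25; h_1 = 2.5; cx_2 = 5.5; cy_2 = 3.75; cz_2 = 0.25; r_2 = 1.25; cx_3 = 14; cy_3 = 3.25; cz_3 = 7.25; cx_4 = 4.5; cy_4 = 4.75; r_4 = 2; h_4 = 5; cx_5 = 12.75; cy_5 = 2.75; cz_5 = 12.5; r_5 = 1.75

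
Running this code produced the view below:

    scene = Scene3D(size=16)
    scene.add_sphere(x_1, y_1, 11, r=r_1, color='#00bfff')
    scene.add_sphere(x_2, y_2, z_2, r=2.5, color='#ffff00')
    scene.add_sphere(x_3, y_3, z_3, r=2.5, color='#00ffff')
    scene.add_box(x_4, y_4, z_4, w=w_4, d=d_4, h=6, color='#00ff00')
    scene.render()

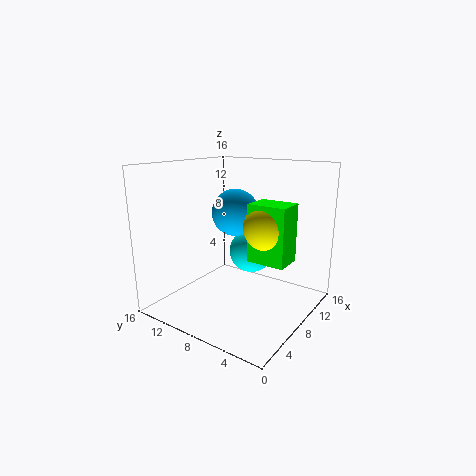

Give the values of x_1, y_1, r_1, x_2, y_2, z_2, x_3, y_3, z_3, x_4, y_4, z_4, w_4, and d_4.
x_1 = 7.5; y_1 = 8; r_1 = 2.5; x_2 = 7.5; y_2 = 4; z_2 = 10; x_3 = 10; y_3 = 7.5; z_3 = 6; x_4 = 6; y_4 = 1.5; z_4 = 6.5; w_4 = 3; d_4 = 4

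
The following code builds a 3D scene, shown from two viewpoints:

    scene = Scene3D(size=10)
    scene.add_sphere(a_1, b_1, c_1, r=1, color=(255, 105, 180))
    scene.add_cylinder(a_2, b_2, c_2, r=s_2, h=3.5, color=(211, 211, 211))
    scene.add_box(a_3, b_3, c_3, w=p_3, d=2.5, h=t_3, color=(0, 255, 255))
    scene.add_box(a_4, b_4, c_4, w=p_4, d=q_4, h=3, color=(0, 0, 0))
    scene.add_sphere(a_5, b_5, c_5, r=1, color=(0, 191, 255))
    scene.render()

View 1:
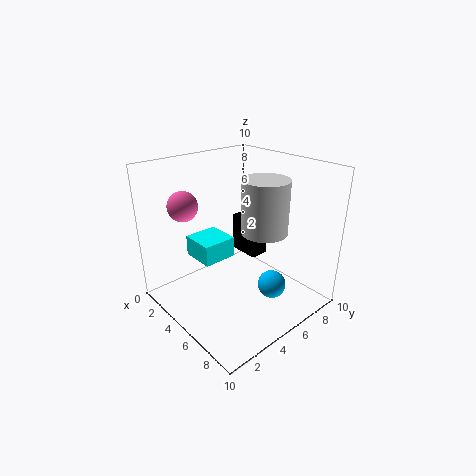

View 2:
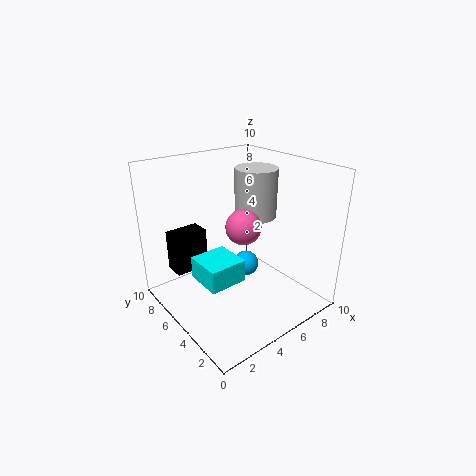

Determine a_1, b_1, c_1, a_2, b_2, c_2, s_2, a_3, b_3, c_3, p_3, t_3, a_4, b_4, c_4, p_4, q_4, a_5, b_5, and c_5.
a_1 = 3, b_1 = 2, c_1 = 7.5, a_2 = 7, b_2 = 5.5, c_2 = 6, s_2 = 1.5, a_3 = 1.5, b_3 = 3, c_3 = 3, p_3 = 2.5, t_3 = 1.5, a_4 = 1.5, b_4 = 7.5, c_4 = 2, p_4 = 2.5, q_4 = 1.5, a_5 = 7, b_5 = 6.5, c_5 = 1.5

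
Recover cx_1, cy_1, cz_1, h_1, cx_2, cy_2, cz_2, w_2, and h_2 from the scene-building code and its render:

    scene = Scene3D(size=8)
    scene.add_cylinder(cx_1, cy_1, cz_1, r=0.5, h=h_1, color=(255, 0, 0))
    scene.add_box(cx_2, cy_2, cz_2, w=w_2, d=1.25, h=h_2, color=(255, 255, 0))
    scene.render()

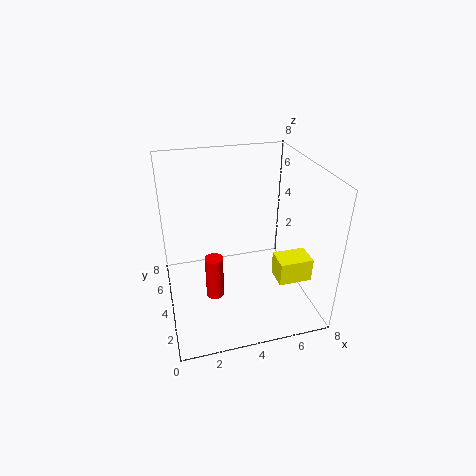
cx_1 = 2.5, cy_1 = 3.5, cz_1 = 0.75, h_1 = 2.5, cx_2 = 5.5, cy_2 = 1.25, cz_2 = 2.5, w_2 = 1.75, h_2 = 1.25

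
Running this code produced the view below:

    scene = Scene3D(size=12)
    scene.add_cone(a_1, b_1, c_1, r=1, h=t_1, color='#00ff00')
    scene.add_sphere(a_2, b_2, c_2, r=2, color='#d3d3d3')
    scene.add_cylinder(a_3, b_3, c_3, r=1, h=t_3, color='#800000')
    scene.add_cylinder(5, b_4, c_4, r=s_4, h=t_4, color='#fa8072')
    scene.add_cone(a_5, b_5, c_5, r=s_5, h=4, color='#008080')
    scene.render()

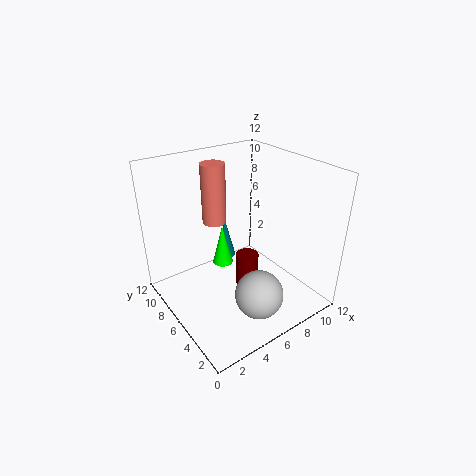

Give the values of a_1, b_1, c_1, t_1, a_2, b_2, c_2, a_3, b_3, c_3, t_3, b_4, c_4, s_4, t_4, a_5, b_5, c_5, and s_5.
a_1 = 7, b_1 = 10, c_1 = 1, t_1 = 4, a_2 = 6, b_2 = 3, c_2 = 2, a_3 = 7, b_3 = 6, c_3 = 1, t_3 = 3, b_4 = 8, c_4 = 7, s_4 = 1, t_4 = 5, a_5 = 8, b_5 = 11, c_5 = 1, s_5 = 1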